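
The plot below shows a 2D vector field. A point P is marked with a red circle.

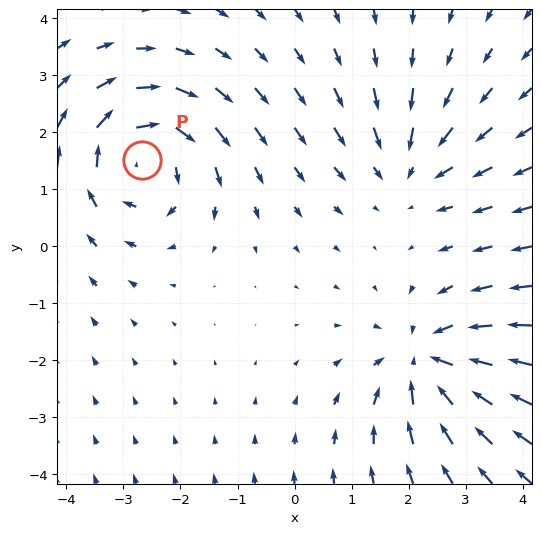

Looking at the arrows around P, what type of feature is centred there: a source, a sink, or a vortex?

At P (-2.7, 1.5) the arrows circulate clockwise. Divergence ≈0, curl about -5 — near-zero divergence with nonzero curl is a vortex.

vortex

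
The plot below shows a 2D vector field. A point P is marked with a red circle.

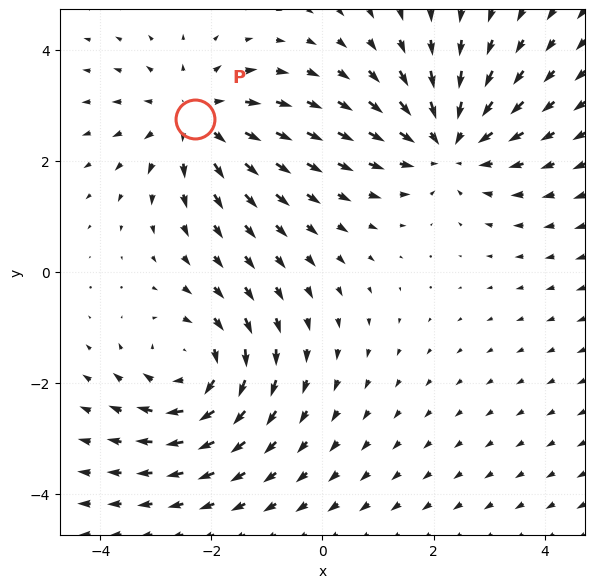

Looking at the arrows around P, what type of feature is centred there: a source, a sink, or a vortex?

source

At P (-2.3, 2.8) the arrows spread outward. Divergence about +3, curl ≈0 — positive divergence with near-zero curl is a source.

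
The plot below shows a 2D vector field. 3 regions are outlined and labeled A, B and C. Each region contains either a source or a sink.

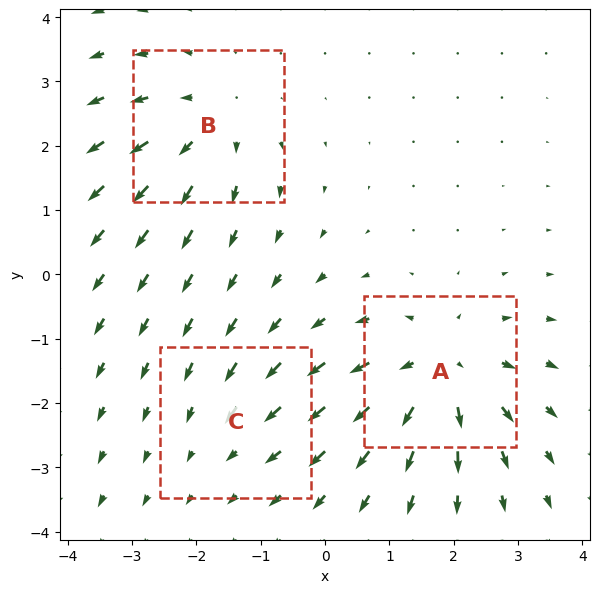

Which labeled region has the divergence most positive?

A

Divergence at each region's feature centre — A: about +5, B: about +3, C: about -2. Region A is most positive.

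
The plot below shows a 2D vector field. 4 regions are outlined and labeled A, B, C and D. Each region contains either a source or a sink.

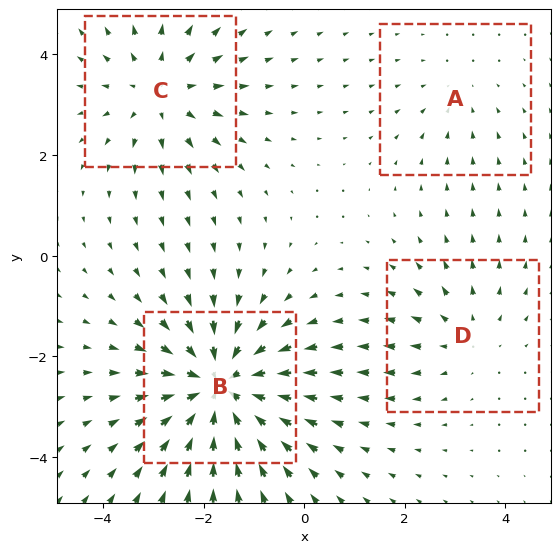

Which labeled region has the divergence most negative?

B

Divergence at each region's feature centre — A: about -2, B: about -6, C: about +4, D: about +3. Region B is most negative.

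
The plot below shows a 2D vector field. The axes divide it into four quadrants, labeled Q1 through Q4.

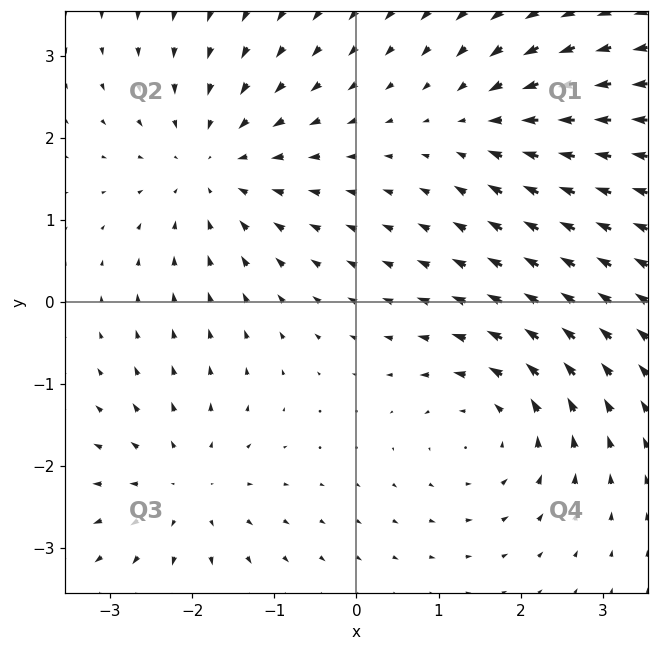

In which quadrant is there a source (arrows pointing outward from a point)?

The source sits at approximately (-2.1, -2.3), which lies in quadrant Q3. The divergence there is about +4, positive as expected for a source.

Q3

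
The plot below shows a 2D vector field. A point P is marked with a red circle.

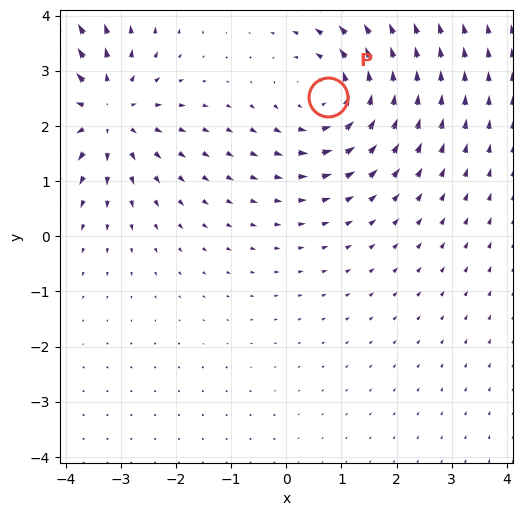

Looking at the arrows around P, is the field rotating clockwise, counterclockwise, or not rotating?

Near P at (0.7, 2.5) the arrows circulate counterclockwise. The curl (z-component) there is about +4; positive curl means counterclockwise rotation.

counterclockwise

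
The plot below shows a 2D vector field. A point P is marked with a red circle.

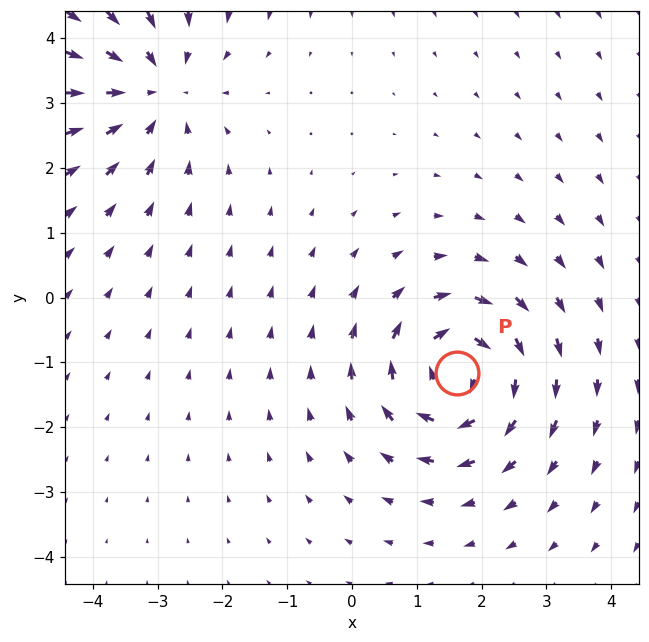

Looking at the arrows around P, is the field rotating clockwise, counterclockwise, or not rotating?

Near P at (1.6, -1.2) the arrows circulate clockwise. The curl (z-component) there is about -6; negative curl means clockwise rotation.

clockwise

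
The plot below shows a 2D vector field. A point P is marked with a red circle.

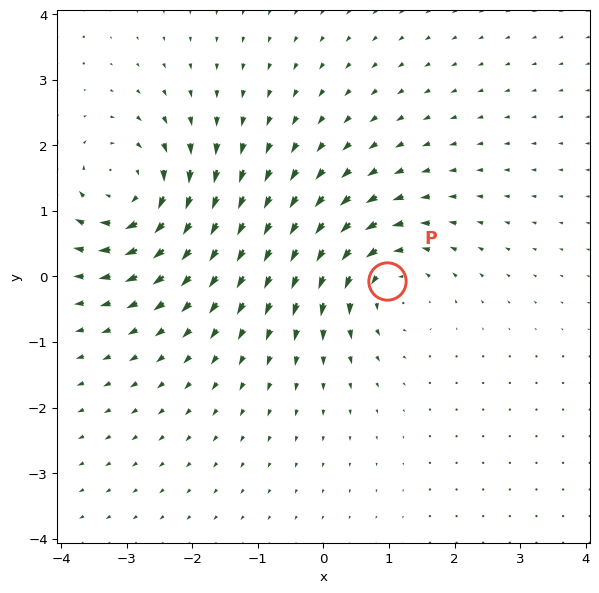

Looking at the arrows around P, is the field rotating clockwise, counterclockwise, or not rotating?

Near P at (1.0, -0.1) the arrows circulate counterclockwise. The curl (z-component) there is about +4; positive curl means counterclockwise rotation.

counterclockwise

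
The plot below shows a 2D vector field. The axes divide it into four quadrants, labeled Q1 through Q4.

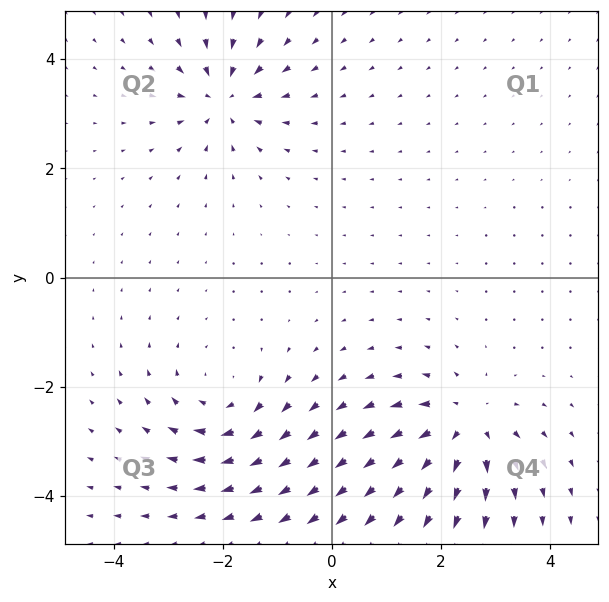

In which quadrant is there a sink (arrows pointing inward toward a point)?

The sink sits at approximately (-2.0, 3.3), which lies in quadrant Q2. The divergence there is about -4, negative as expected for a sink.

Q2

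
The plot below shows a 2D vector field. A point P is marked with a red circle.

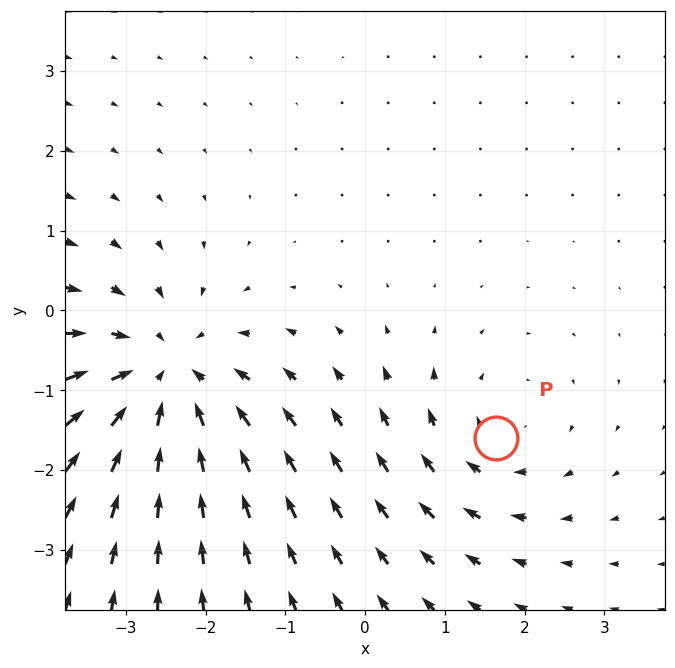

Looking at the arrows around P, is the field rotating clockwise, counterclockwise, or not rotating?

Near P at (1.6, -1.6) the arrows circulate clockwise. The curl (z-component) there is about -2; negative curl means clockwise rotation.

clockwise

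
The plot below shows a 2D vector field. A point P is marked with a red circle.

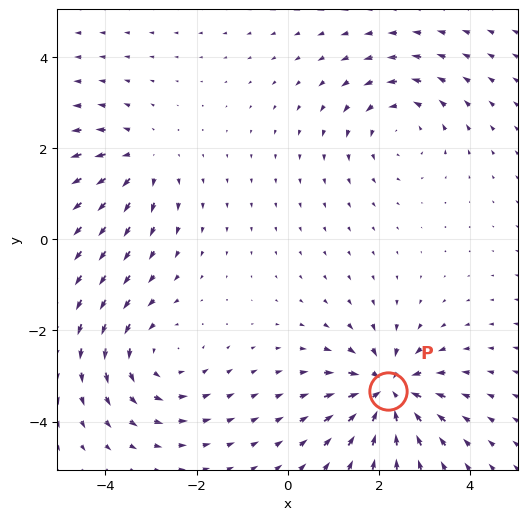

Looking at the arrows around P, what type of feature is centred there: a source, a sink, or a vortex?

sink

At P (2.2, -3.3) the arrows converge inward. Divergence about -6, curl ≈0 — negative divergence with near-zero curl is a sink.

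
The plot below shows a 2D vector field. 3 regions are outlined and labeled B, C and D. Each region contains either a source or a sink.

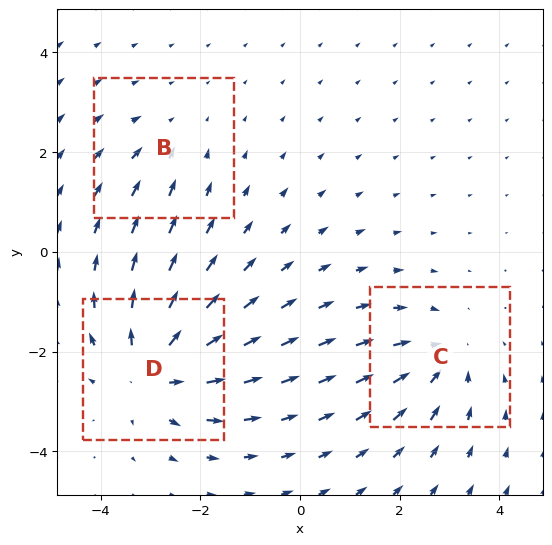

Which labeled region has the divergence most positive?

D

Divergence at each region's feature centre — B: about -2, C: about -3, D: about +4. Region D is most positive.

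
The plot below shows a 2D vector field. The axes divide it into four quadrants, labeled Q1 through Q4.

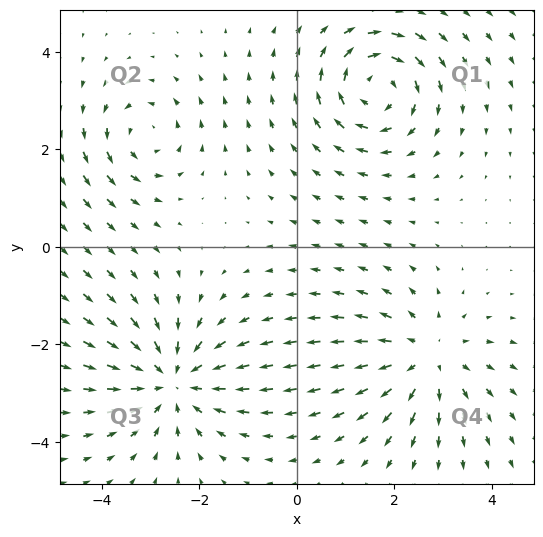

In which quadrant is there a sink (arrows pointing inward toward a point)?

Q3

The sink sits at approximately (-2.5, -2.8), which lies in quadrant Q3. The divergence there is about -4, negative as expected for a sink.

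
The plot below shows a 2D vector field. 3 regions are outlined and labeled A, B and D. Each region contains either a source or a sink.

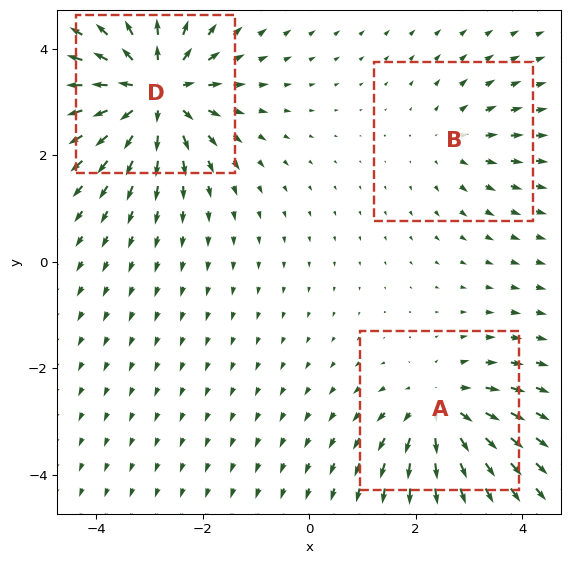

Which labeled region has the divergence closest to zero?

Divergence at each region's feature centre — A: about +4, B: about +2, D: about +6. Region B is closest to zero.

B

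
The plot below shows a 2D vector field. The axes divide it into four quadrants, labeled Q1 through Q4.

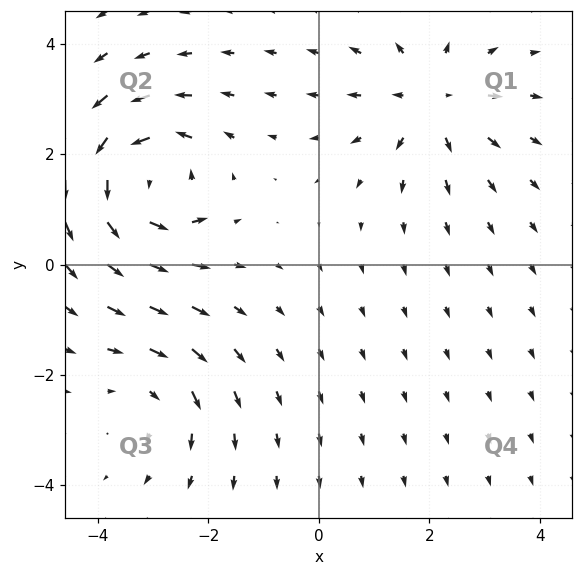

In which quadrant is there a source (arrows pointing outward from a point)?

Q1

The source sits at approximately (2.0, 3.0), which lies in quadrant Q1. The divergence there is about +4, positive as expected for a source.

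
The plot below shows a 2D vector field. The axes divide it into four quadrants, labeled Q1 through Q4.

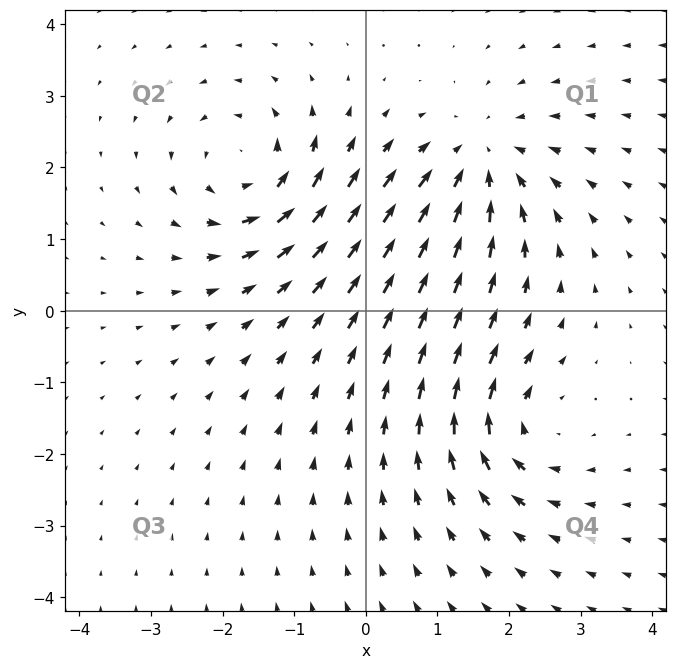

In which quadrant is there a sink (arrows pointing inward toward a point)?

The sink sits at approximately (1.6, 2.1), which lies in quadrant Q1. The divergence there is about -4, negative as expected for a sink.

Q1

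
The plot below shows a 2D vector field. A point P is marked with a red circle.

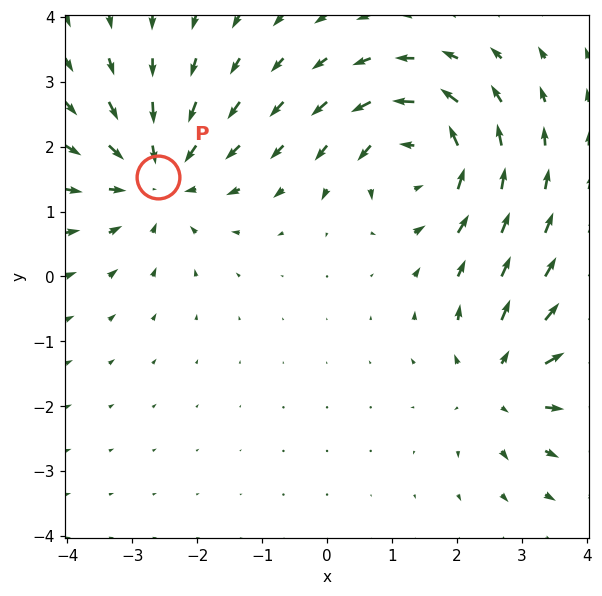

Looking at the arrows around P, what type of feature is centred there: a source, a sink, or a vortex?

At P (-2.6, 1.5) the arrows converge inward. Divergence about -5, curl ≈0 — negative divergence with near-zero curl is a sink.

sink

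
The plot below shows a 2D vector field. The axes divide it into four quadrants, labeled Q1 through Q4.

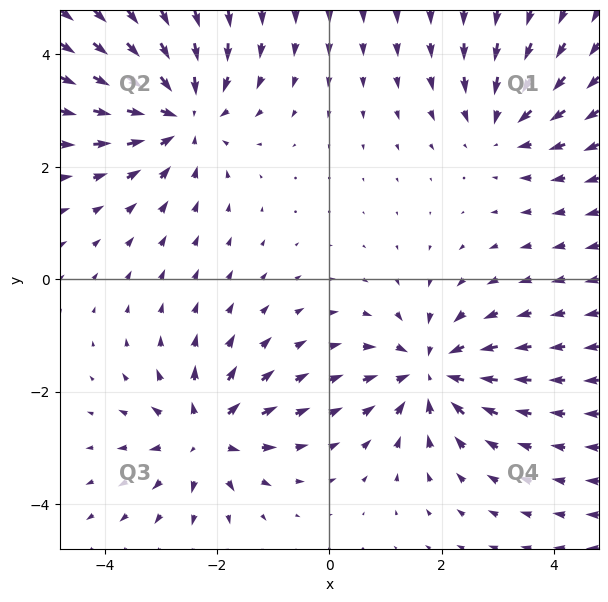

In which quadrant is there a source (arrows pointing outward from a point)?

Q3

The source sits at approximately (-2.2, -2.8), which lies in quadrant Q3. The divergence there is about +4, positive as expected for a source.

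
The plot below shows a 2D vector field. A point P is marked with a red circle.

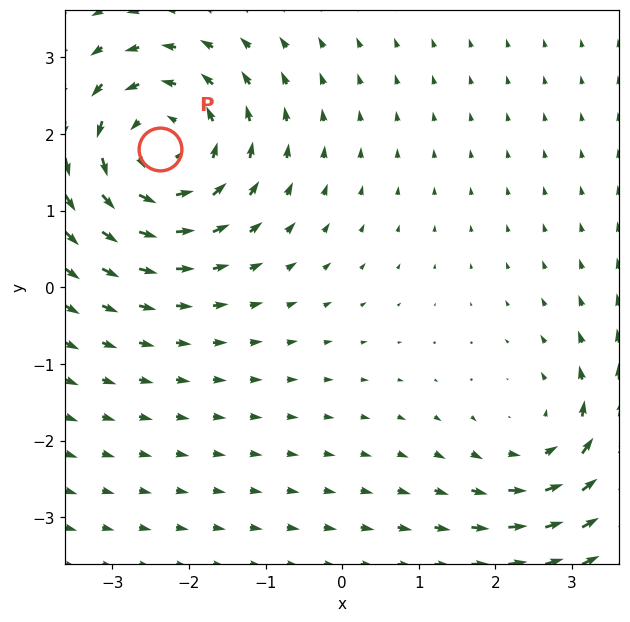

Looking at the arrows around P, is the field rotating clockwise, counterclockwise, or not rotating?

Near P at (-2.4, 1.8) the arrows circulate counterclockwise. The curl (z-component) there is about +4; positive curl means counterclockwise rotation.

counterclockwise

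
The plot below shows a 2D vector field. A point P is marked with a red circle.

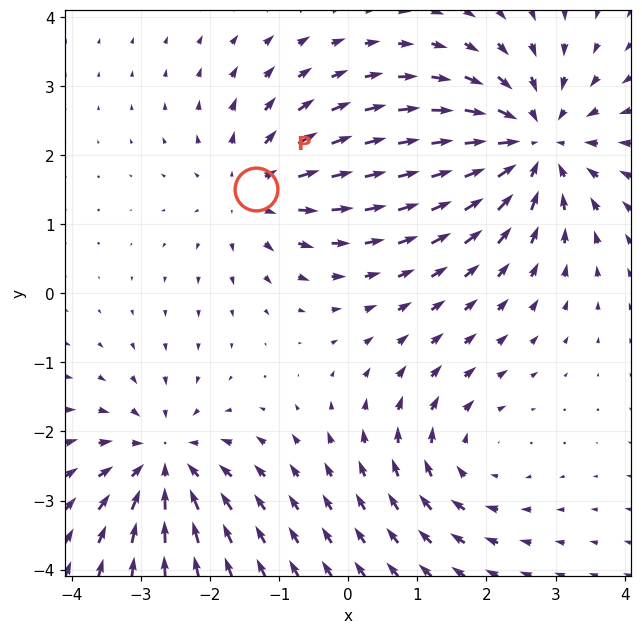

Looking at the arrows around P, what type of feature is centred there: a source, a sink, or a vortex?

At P (-1.3, 1.5) the arrows spread outward. Divergence about +3, curl ≈0 — positive divergence with near-zero curl is a source.

source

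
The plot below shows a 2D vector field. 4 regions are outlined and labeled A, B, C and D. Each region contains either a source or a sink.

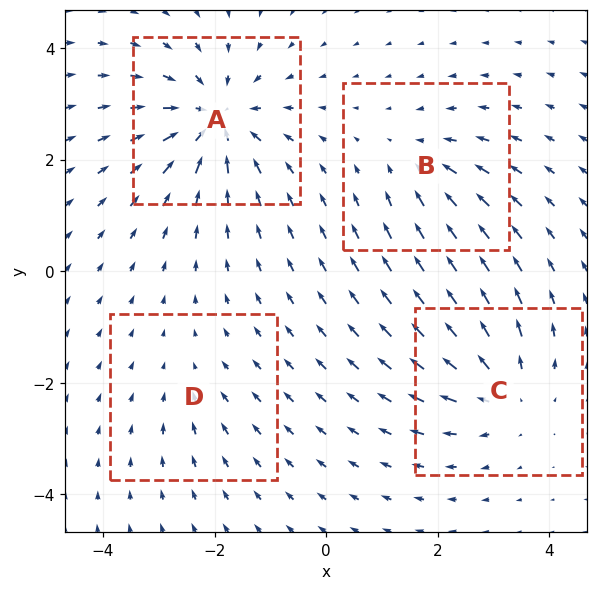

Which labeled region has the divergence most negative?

Divergence at each region's feature centre — A: about -7, B: about -3, C: about +5, D: about -2. Region A is most negative.

A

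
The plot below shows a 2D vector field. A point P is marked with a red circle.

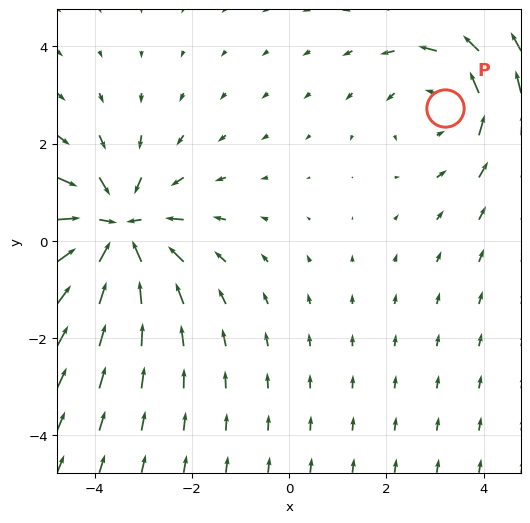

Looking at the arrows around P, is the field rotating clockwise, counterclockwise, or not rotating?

counterclockwise

Near P at (3.2, 2.7) the arrows circulate counterclockwise. The curl (z-component) there is about +2; positive curl means counterclockwise rotation.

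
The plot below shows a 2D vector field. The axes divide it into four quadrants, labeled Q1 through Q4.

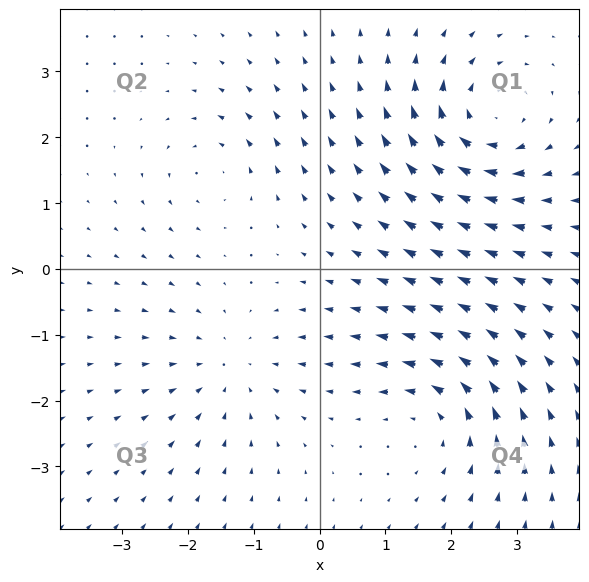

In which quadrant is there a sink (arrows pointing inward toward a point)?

The sink sits at approximately (-1.3, -1.5), which lies in quadrant Q3. The divergence there is about -3, negative as expected for a sink.

Q3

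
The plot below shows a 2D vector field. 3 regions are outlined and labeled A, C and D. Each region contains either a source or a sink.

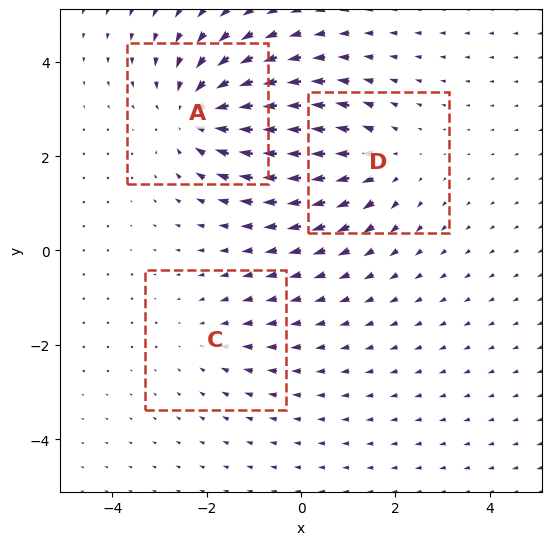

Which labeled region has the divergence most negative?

A

Divergence at each region's feature centre — A: about -4, C: about -2, D: about +3. Region A is most negative.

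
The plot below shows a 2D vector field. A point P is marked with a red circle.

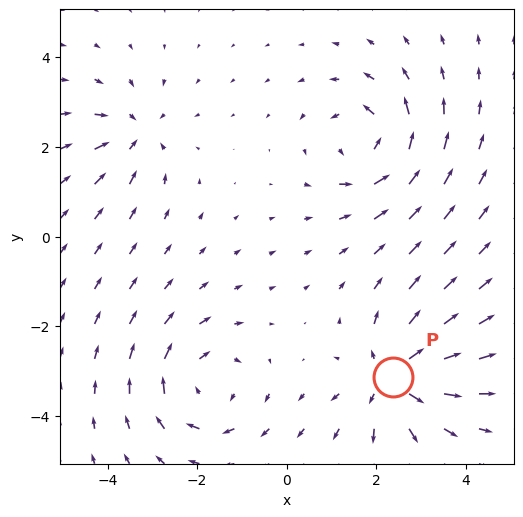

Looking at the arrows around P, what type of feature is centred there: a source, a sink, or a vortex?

source

At P (2.4, -3.1) the arrows spread outward. Divergence about +5, curl ≈0 — positive divergence with near-zero curl is a source.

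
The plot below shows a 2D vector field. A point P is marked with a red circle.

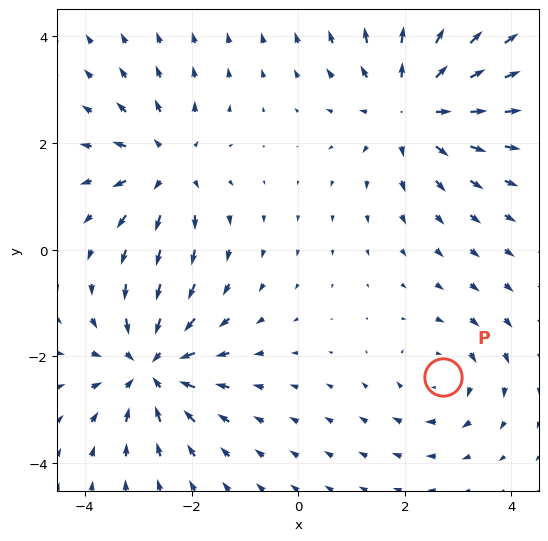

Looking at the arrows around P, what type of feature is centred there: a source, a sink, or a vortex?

At P (2.7, -2.4) the arrows circulate clockwise. Divergence ≈0, curl about -3 — near-zero divergence with nonzero curl is a vortex.

vortex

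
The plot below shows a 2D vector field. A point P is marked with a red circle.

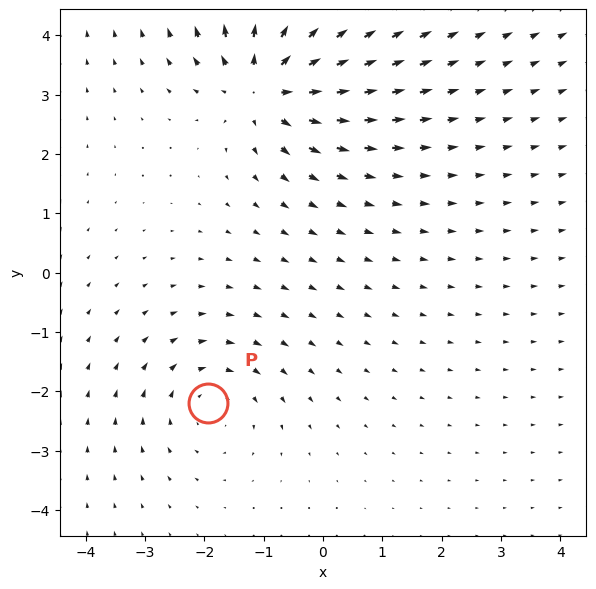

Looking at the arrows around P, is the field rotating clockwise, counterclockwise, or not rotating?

clockwise

Near P at (-1.9, -2.2) the arrows circulate clockwise. The curl (z-component) there is about -2; negative curl means clockwise rotation.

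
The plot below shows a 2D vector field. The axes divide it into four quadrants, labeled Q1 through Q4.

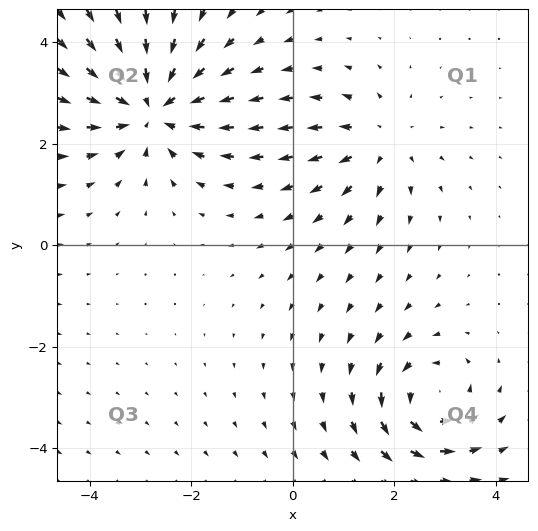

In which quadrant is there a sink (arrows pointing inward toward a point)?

The sink sits at approximately (-2.8, 2.7), which lies in quadrant Q2. The divergence there is about -5, negative as expected for a sink.

Q2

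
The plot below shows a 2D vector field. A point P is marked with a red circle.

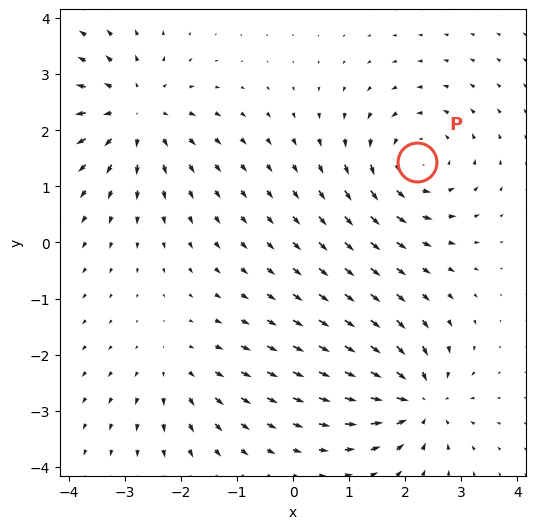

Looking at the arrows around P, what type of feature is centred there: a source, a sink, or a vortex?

vortex

At P (2.2, 1.4) the arrows circulate counterclockwise. Divergence ≈0, curl about +5 — near-zero divergence with nonzero curl is a vortex.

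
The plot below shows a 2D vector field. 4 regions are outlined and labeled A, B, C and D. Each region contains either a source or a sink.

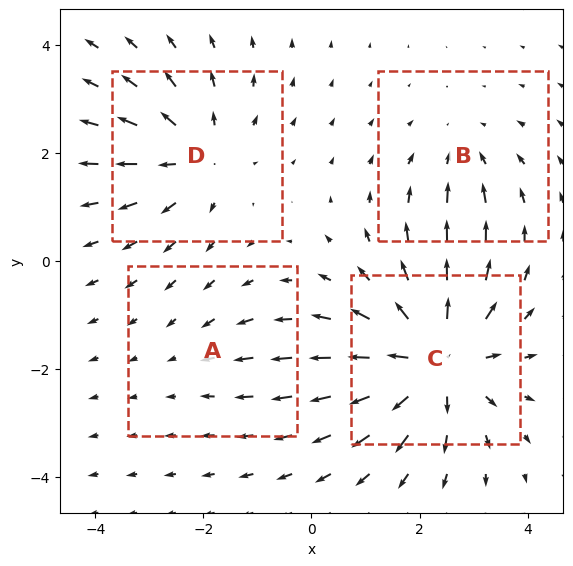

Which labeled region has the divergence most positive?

C

Divergence at each region's feature centre — A: about -2, B: about -3, C: about +7, D: about +4. Region C is most positive.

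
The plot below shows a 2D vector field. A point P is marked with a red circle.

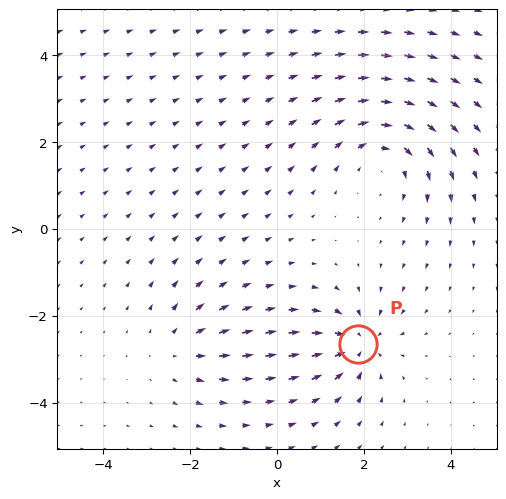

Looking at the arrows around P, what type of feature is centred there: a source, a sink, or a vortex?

sink

At P (1.9, -2.6) the arrows converge inward. Divergence about -5, curl ≈0 — negative divergence with near-zero curl is a sink.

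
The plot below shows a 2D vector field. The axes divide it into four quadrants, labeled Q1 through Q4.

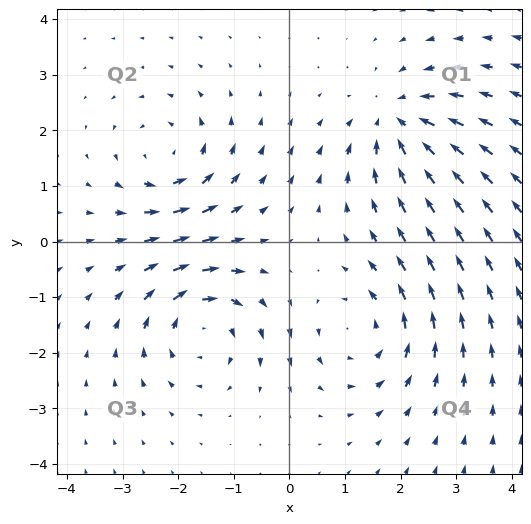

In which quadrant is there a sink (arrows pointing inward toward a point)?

Q1

The sink sits at approximately (2.0, 2.2), which lies in quadrant Q1. The divergence there is about -5, negative as expected for a sink.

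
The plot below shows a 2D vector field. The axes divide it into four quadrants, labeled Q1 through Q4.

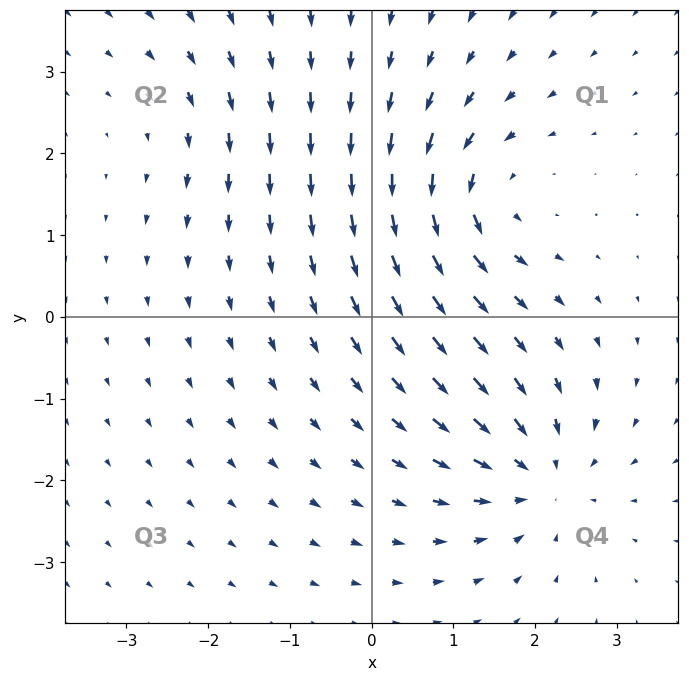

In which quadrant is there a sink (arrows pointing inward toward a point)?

Q4

The sink sits at approximately (2.1, -2.0), which lies in quadrant Q4. The divergence there is about -6, negative as expected for a sink.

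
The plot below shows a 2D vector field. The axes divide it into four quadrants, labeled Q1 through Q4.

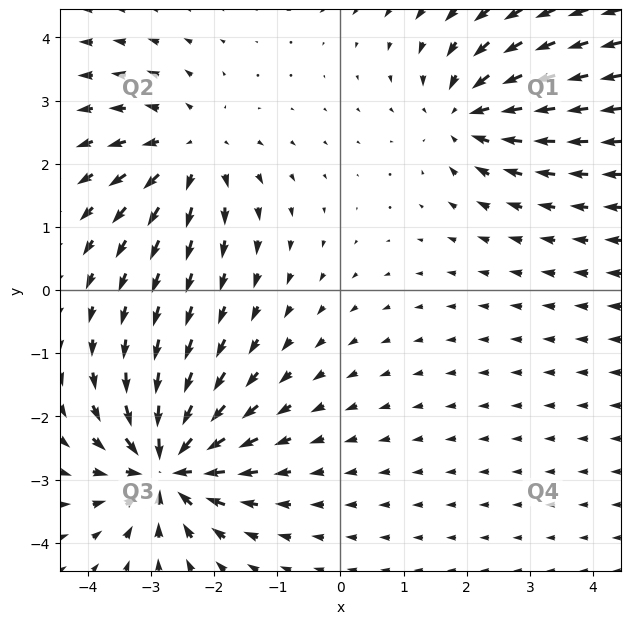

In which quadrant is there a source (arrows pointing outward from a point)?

The source sits at approximately (-2.4, 2.2), which lies in quadrant Q2. The divergence there is about +3, positive as expected for a source.

Q2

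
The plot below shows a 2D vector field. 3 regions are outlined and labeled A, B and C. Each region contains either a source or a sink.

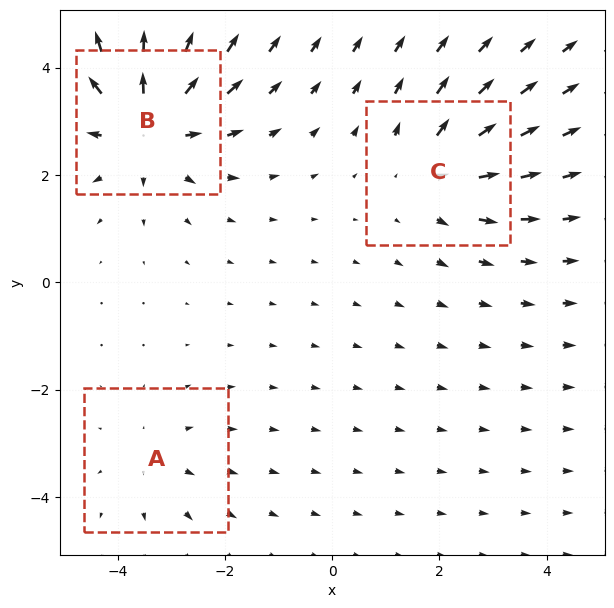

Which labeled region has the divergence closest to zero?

Divergence at each region's feature centre — A: about +2, B: about +5, C: about +3. Region A is closest to zero.

A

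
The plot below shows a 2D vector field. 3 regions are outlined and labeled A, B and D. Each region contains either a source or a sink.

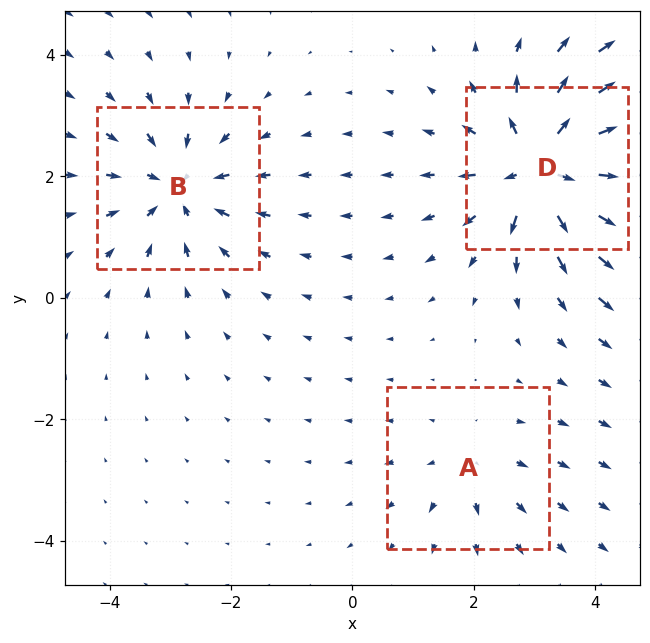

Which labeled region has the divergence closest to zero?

Divergence at each region's feature centre — A: about +2, B: about -4, D: about +6. Region A is closest to zero.

A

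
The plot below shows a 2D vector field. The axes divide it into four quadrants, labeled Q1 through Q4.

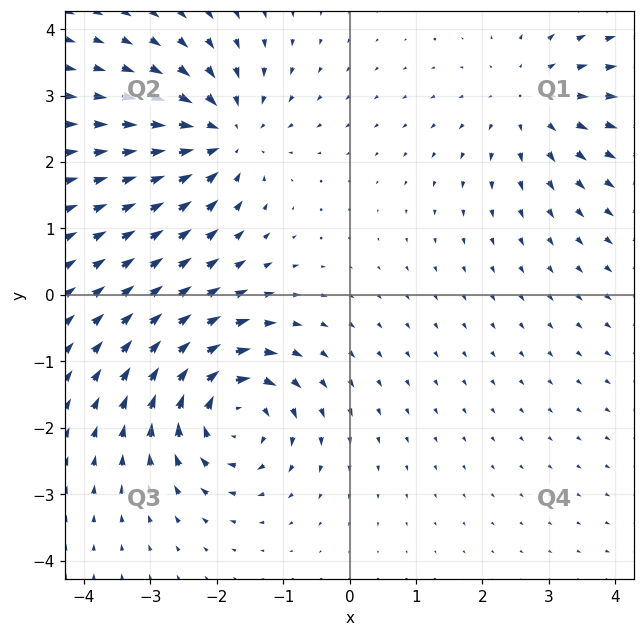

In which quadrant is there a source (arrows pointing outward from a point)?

The source sits at approximately (2.7, 2.9), which lies in quadrant Q1. The divergence there is about +3, positive as expected for a source.

Q1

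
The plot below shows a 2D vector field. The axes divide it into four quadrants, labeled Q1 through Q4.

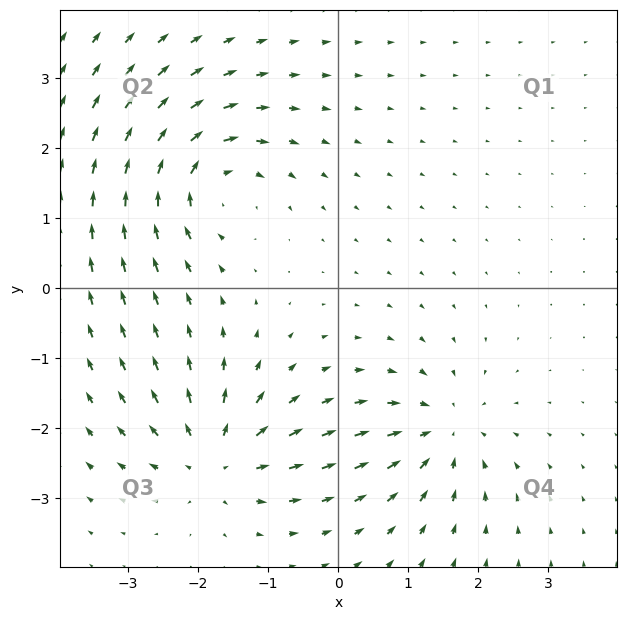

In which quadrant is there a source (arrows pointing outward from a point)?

Q3

The source sits at approximately (-1.8, -2.4), which lies in quadrant Q3. The divergence there is about +5, positive as expected for a source.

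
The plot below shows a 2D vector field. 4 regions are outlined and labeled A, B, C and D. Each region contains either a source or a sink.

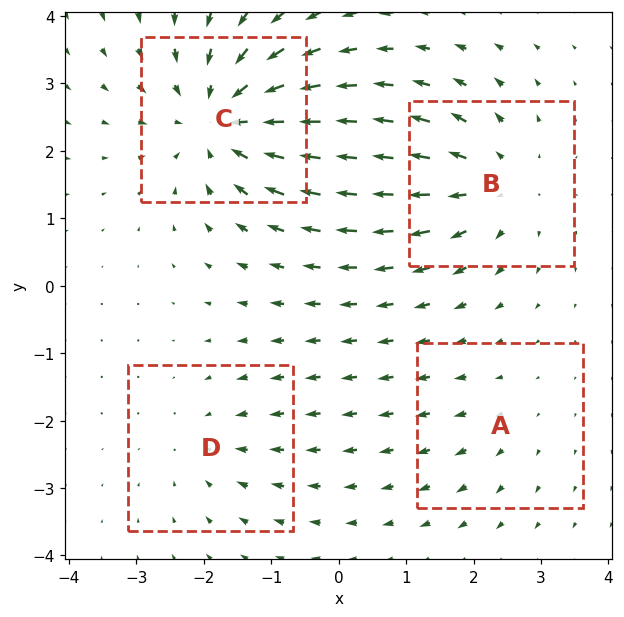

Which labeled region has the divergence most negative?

Divergence at each region's feature centre — A: about +2, B: about +5, C: about -6, D: about -3. Region C is most negative.

C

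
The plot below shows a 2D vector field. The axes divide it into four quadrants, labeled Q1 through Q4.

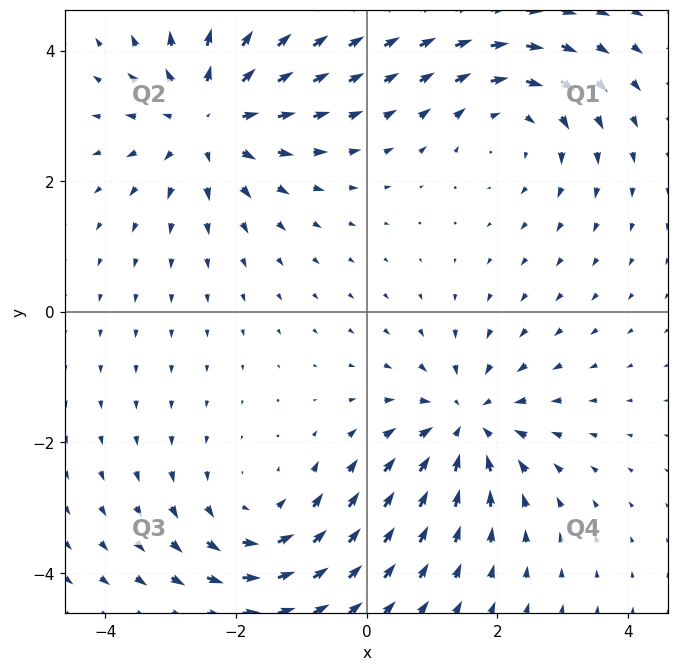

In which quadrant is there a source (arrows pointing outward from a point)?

Q2

The source sits at approximately (-2.4, 2.9), which lies in quadrant Q2. The divergence there is about +4, positive as expected for a source.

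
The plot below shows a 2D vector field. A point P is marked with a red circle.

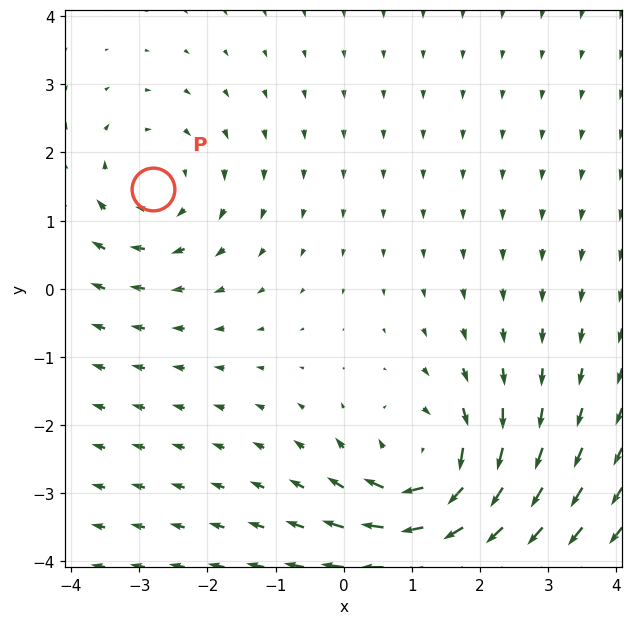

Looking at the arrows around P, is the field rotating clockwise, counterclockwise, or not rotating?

Near P at (-2.8, 1.5) the arrows circulate clockwise. The curl (z-component) there is about -3; negative curl means clockwise rotation.

clockwise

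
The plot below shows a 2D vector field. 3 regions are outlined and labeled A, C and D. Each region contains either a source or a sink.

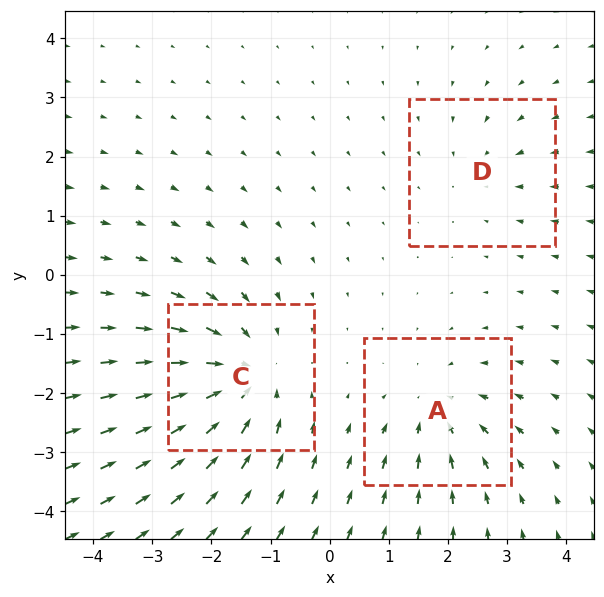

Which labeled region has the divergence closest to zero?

Divergence at each region's feature centre — A: about -3, C: about -5, D: about -2. Region D is closest to zero.

D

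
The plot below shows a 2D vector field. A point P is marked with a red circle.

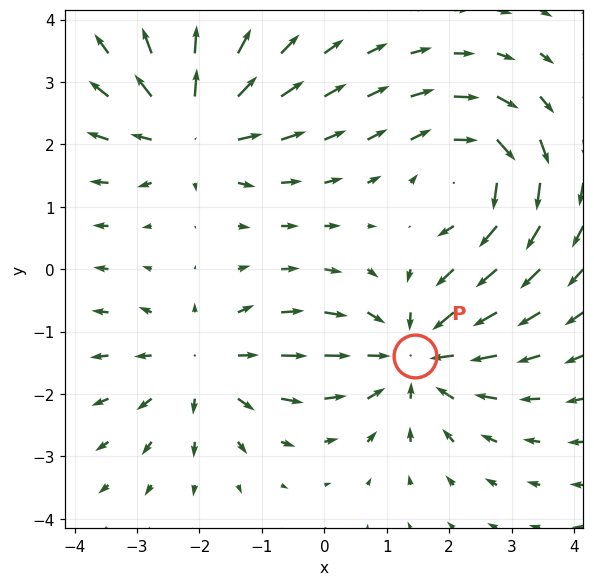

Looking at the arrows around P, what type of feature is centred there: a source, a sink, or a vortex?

sink

At P (1.5, -1.4) the arrows converge inward. Divergence about -4, curl ≈0 — negative divergence with near-zero curl is a sink.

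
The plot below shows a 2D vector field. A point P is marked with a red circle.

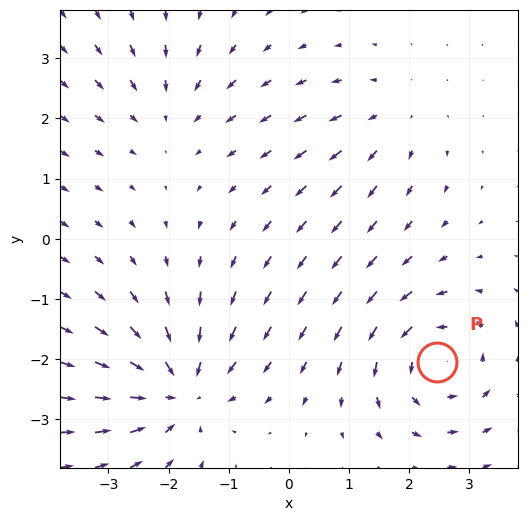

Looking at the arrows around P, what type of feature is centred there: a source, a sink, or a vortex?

vortex

At P (2.5, -2.0) the arrows circulate counterclockwise. Divergence ≈0, curl about +5 — near-zero divergence with nonzero curl is a vortex.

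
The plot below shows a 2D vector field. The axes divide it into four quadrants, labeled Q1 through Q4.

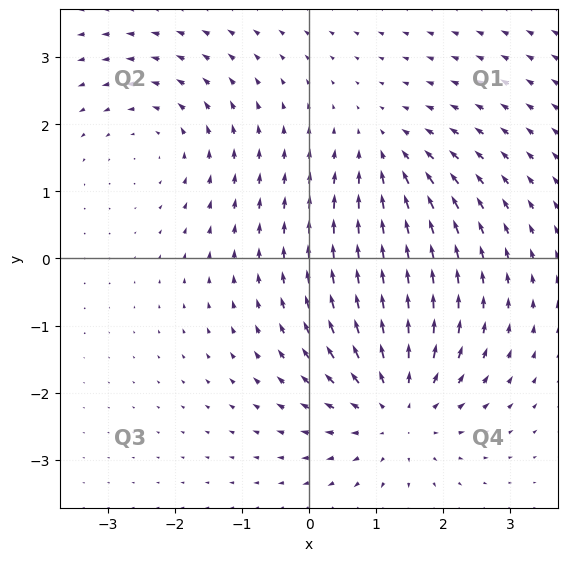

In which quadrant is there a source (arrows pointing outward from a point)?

Q4

The source sits at approximately (1.3, -2.2), which lies in quadrant Q4. The divergence there is about +5, positive as expected for a source.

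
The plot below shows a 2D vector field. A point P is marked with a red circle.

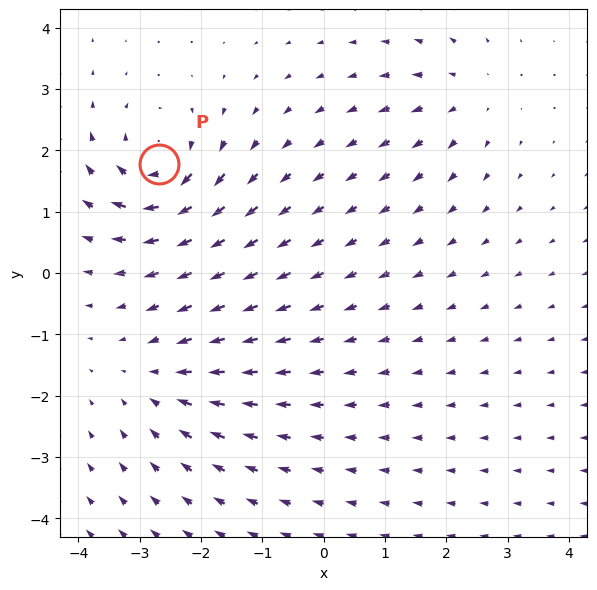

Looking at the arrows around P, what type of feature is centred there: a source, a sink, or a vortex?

vortex

At P (-2.7, 1.8) the arrows circulate clockwise. Divergence ≈0, curl about -6 — near-zero divergence with nonzero curl is a vortex.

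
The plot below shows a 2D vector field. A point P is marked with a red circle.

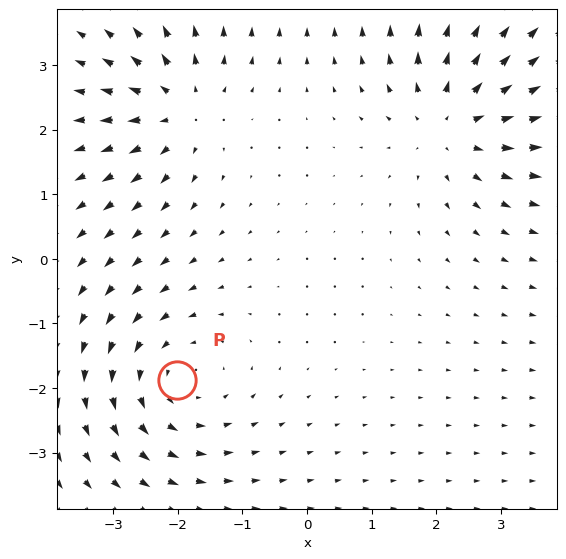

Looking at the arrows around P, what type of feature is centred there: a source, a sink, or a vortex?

At P (-2.0, -1.9) the arrows circulate counterclockwise. Divergence ≈0, curl about +4 — near-zero divergence with nonzero curl is a vortex.

vortex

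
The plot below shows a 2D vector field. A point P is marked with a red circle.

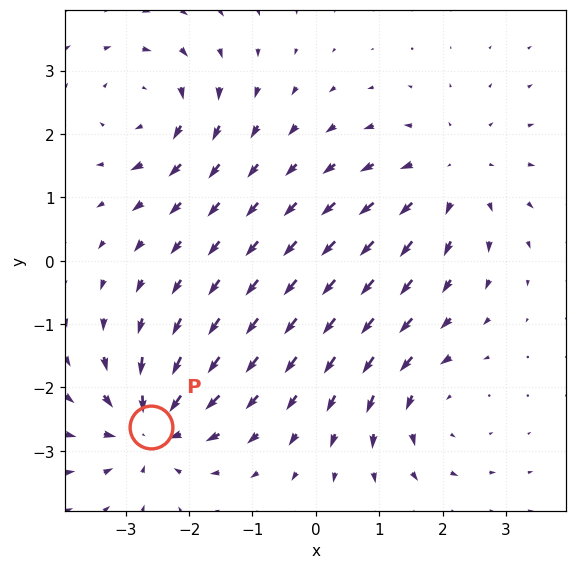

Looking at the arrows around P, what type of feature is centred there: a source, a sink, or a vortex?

At P (-2.6, -2.6) the arrows converge inward. Divergence about -7, curl ≈0 — negative divergence with near-zero curl is a sink.

sink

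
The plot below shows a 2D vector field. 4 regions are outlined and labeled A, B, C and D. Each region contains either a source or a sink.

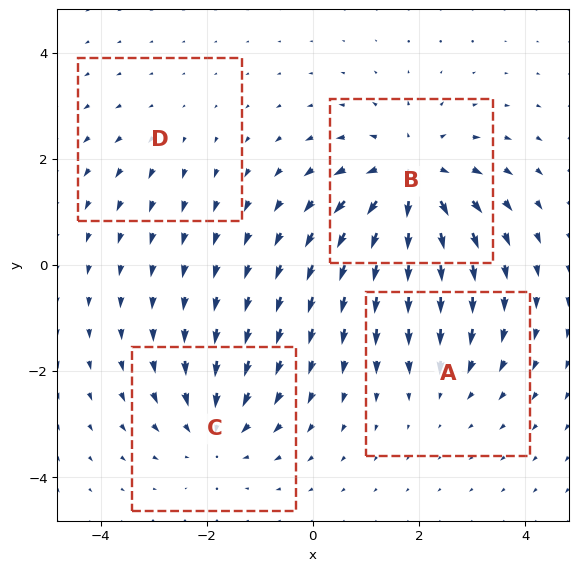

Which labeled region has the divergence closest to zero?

D

Divergence at each region's feature centre — A: about -3, B: about +6, C: about -4, D: about +2. Region D is closest to zero.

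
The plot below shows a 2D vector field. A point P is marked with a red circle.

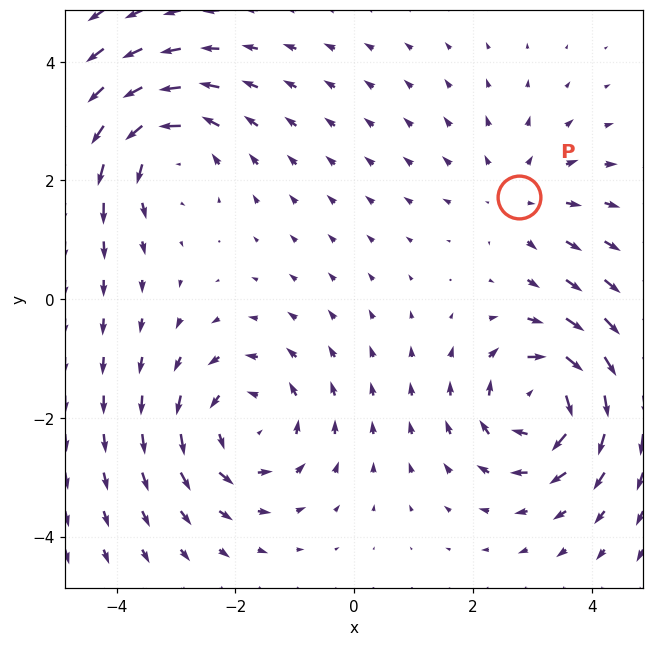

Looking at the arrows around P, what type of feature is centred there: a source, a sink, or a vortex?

At P (2.8, 1.7) the arrows spread outward. Divergence about +3, curl ≈0 — positive divergence with near-zero curl is a source.

source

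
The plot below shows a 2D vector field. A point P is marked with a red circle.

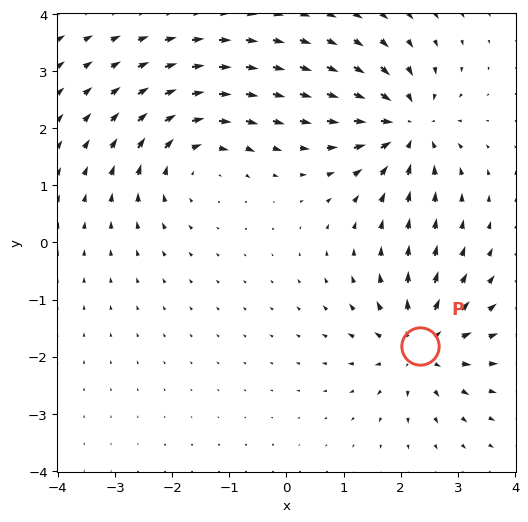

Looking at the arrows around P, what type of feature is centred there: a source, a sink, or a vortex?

At P (2.3, -1.8) the arrows spread outward. Divergence about +6, curl ≈0 — positive divergence with near-zero curl is a source.

source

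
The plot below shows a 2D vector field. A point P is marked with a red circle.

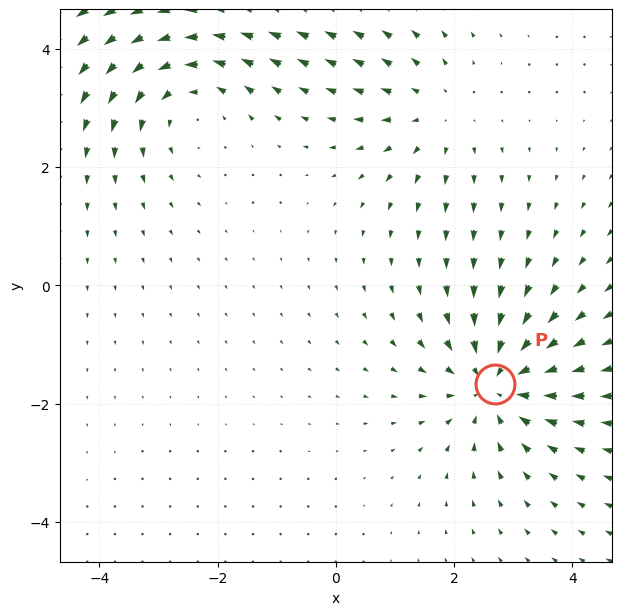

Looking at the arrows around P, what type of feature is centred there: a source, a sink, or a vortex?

At P (2.7, -1.7) the arrows converge inward. Divergence about -4, curl ≈0 — negative divergence with near-zero curl is a sink.

sink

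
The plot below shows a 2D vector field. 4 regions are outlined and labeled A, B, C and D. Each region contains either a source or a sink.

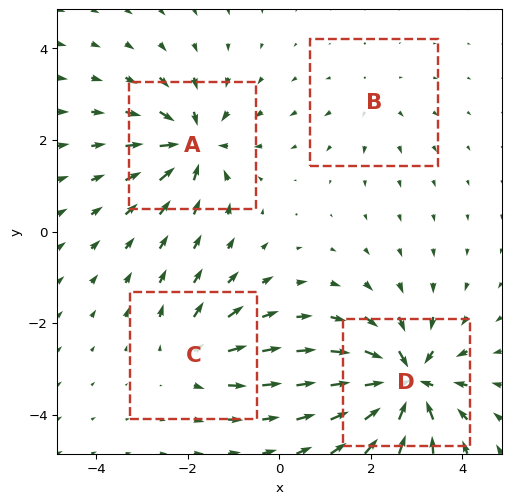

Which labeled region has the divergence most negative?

Divergence at each region's feature centre — A: about -6, B: about +2, C: about +4, D: about -8. Region D is most negative.

D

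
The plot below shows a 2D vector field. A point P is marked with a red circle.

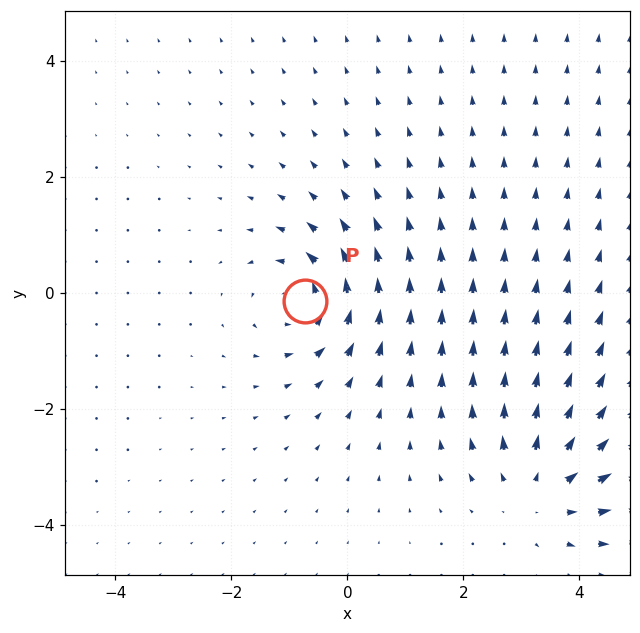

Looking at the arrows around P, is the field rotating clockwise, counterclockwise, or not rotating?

counterclockwise

Near P at (-0.7, -0.1) the arrows circulate counterclockwise. The curl (z-component) there is about +5; positive curl means counterclockwise rotation.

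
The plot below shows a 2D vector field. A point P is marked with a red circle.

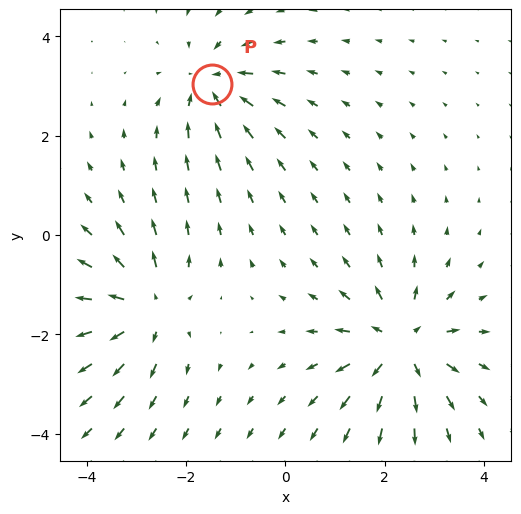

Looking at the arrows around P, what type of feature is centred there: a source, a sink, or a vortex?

sink

At P (-1.5, 3.0) the arrows converge inward. Divergence about -3, curl ≈0 — negative divergence with near-zero curl is a sink.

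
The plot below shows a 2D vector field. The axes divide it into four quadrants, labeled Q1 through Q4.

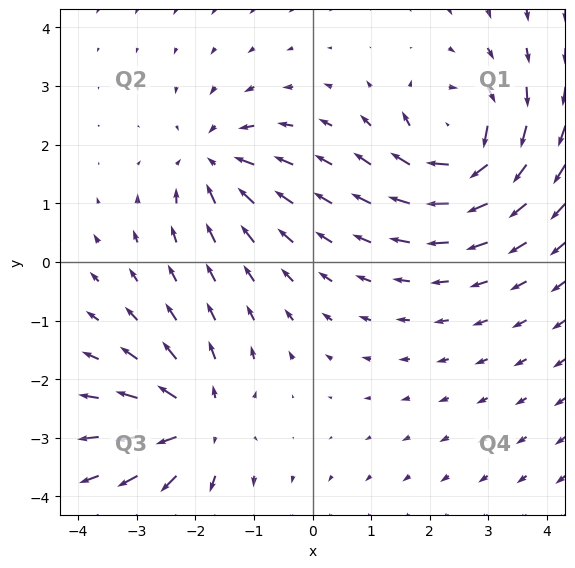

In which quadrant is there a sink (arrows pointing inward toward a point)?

Q2

The sink sits at approximately (-1.7, 1.7), which lies in quadrant Q2. The divergence there is about -3, negative as expected for a sink.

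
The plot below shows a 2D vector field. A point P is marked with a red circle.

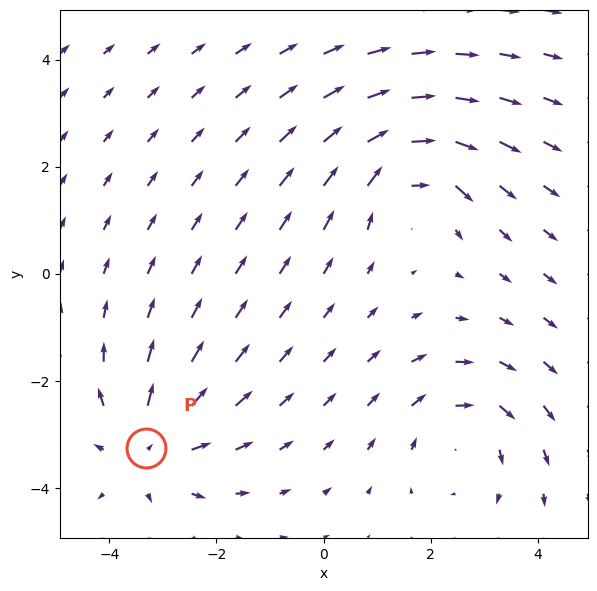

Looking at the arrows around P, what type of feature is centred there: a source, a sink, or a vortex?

source

At P (-3.3, -3.3) the arrows spread outward. Divergence about +3, curl ≈0 — positive divergence with near-zero curl is a source.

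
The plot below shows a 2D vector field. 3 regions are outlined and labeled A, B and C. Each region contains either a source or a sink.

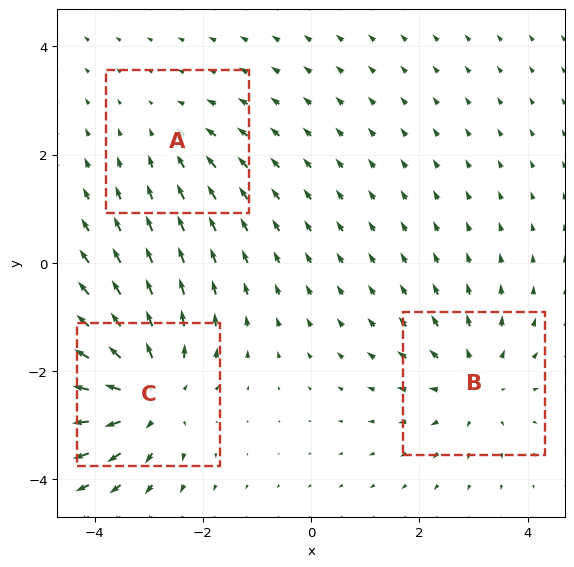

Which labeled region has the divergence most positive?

Divergence at each region's feature centre — A: about -2, B: about +3, C: about +5. Region C is most positive.

C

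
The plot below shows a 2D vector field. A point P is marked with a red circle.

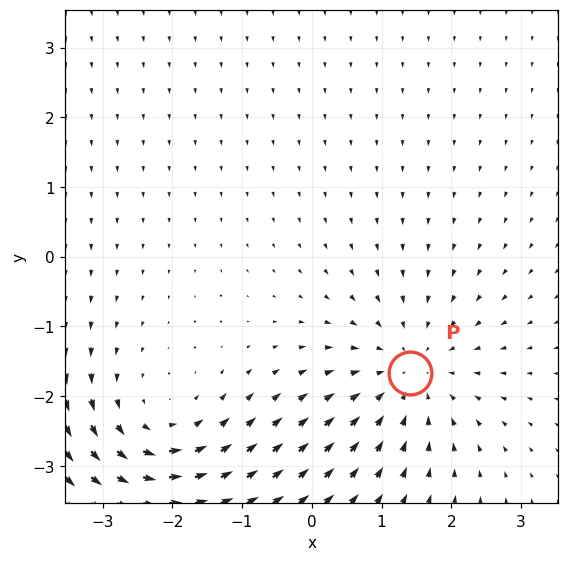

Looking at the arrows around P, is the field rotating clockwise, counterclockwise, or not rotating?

Near P at (1.4, -1.7) the arrows show no circulation. The curl there is ≈0.

not rotating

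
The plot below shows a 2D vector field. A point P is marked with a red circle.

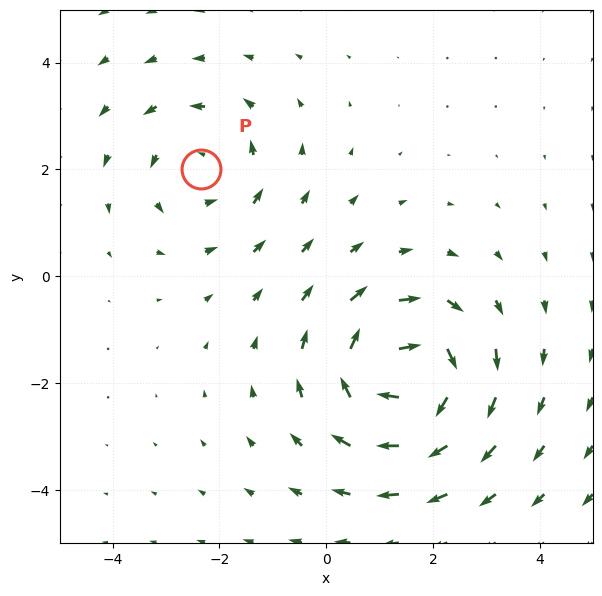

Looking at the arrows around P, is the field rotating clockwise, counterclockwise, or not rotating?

counterclockwise

Near P at (-2.3, 2.0) the arrows circulate counterclockwise. The curl (z-component) there is about +3; positive curl means counterclockwise rotation.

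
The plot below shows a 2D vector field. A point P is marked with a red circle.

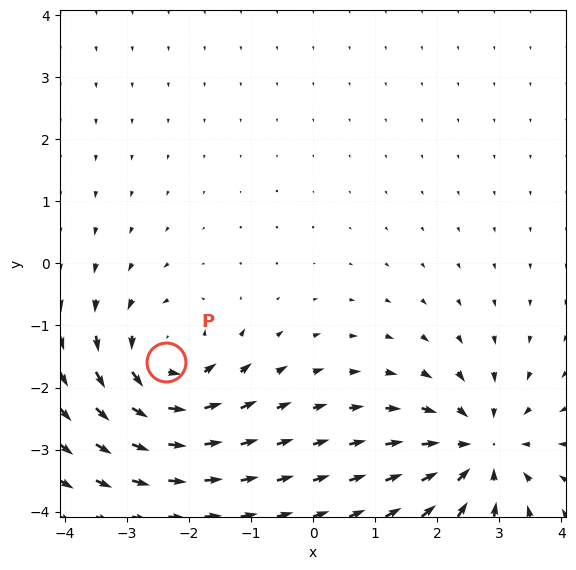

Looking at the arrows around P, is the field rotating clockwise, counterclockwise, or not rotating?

Near P at (-2.4, -1.6) the arrows circulate counterclockwise. The curl (z-component) there is about +5; positive curl means counterclockwise rotation.

counterclockwise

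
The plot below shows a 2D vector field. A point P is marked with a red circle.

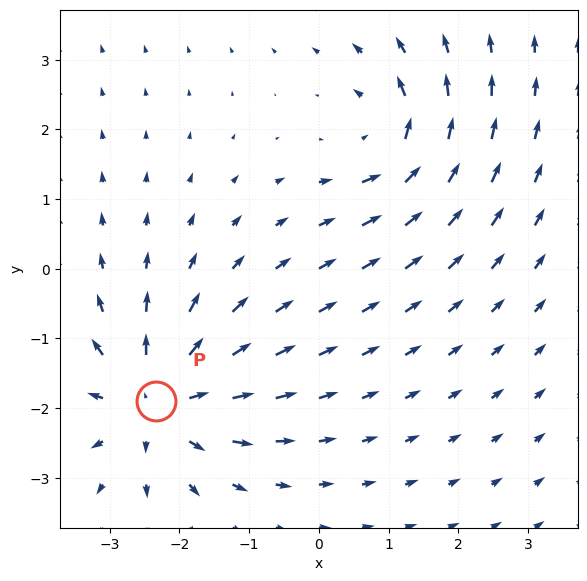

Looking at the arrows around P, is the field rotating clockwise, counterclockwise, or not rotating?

Near P at (-2.3, -1.9) the arrows show no circulation. The curl there is ≈0.

not rotating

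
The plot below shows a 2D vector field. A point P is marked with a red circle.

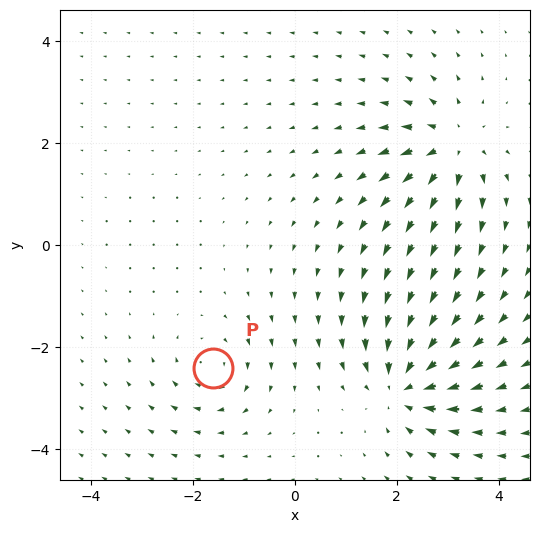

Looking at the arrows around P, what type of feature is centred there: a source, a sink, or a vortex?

vortex

At P (-1.6, -2.4) the arrows circulate clockwise. Divergence ≈0, curl about -4 — near-zero divergence with nonzero curl is a vortex.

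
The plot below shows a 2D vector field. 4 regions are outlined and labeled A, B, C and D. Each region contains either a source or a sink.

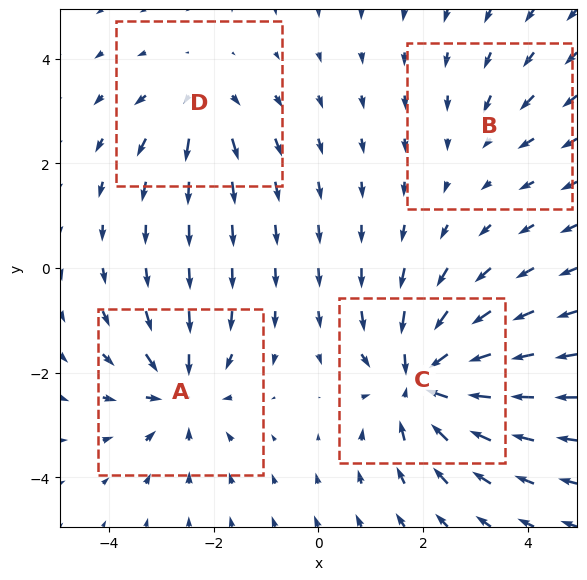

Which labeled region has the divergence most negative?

C

Divergence at each region's feature centre — A: about -5, B: about -2, C: about -8, D: about +4. Region C is most negative.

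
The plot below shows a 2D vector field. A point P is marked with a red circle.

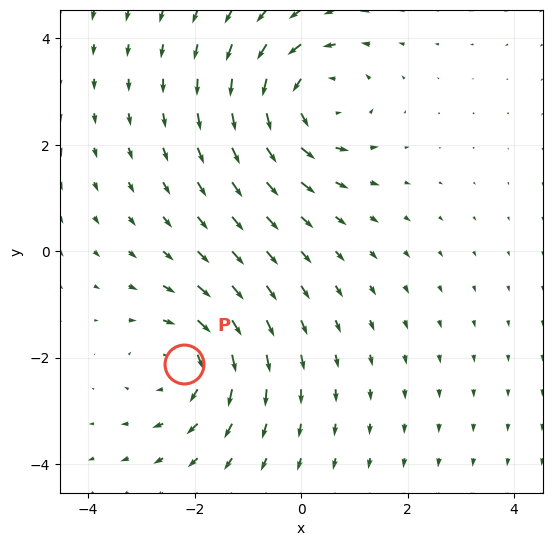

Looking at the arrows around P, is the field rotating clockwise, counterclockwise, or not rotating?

clockwise

Near P at (-2.2, -2.1) the arrows circulate clockwise. The curl (z-component) there is about -4; negative curl means clockwise rotation.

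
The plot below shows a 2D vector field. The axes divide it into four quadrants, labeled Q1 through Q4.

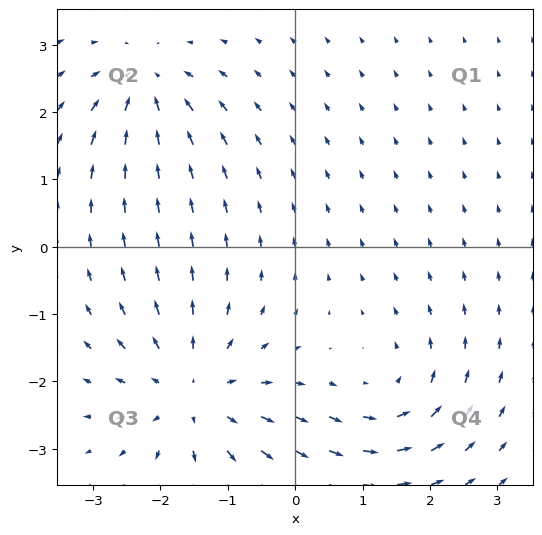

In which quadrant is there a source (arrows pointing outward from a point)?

Q3

The source sits at approximately (-1.5, -2.2), which lies in quadrant Q3. The divergence there is about +4, positive as expected for a source.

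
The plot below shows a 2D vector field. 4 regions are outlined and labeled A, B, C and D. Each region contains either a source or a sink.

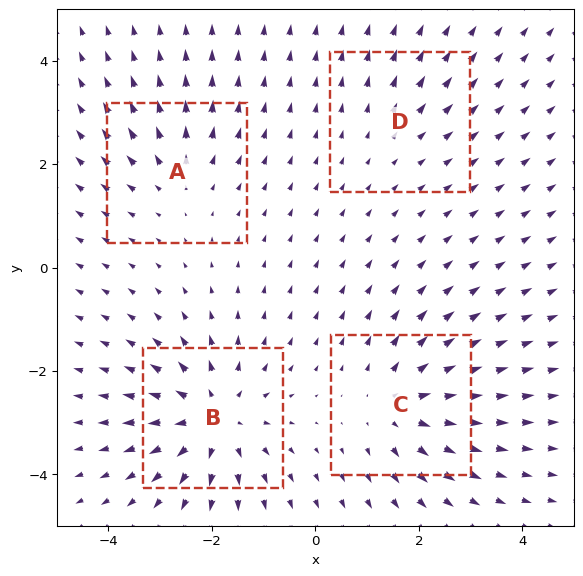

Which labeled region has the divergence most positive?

Divergence at each region's feature centre — A: about +3, B: about +7, C: about +5, D: about +2. Region B is most positive.

B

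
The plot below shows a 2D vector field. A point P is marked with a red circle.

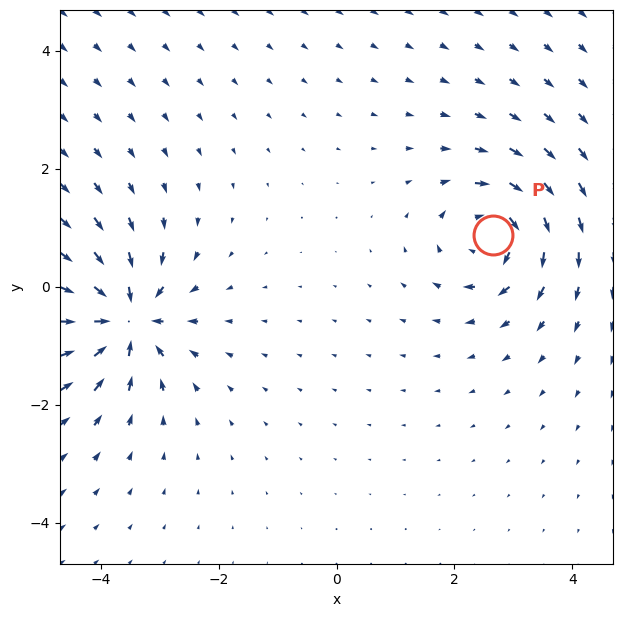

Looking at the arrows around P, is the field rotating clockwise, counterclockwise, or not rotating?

clockwise

Near P at (2.7, 0.9) the arrows circulate clockwise. The curl (z-component) there is about -4; negative curl means clockwise rotation.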